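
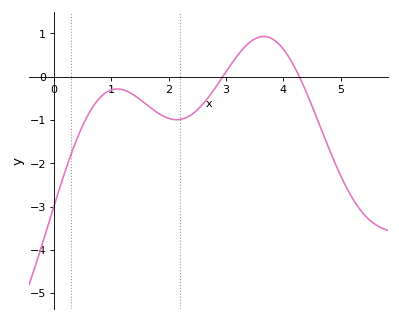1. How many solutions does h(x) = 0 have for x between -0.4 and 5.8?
2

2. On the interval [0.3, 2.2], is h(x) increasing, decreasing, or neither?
neither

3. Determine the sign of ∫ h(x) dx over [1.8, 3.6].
negative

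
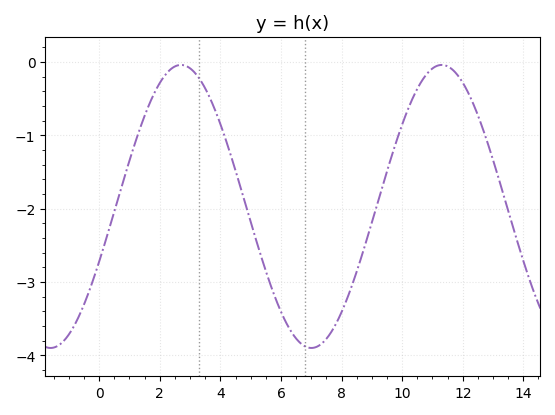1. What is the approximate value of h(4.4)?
-1.3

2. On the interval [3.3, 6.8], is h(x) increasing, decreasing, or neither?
decreasing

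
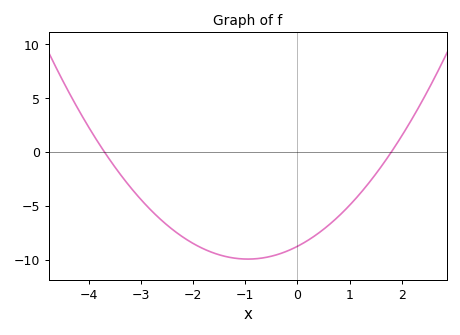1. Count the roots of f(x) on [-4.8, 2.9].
2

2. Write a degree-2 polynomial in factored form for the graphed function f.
y = 1.31(x + 3.7)(x - 1.8)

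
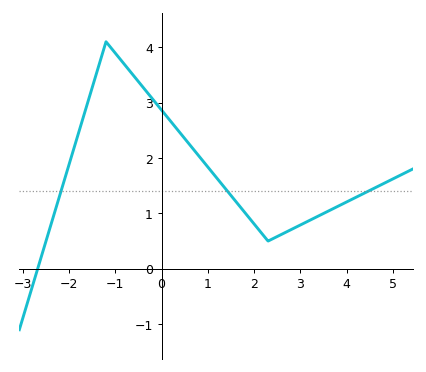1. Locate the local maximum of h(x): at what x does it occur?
-1.2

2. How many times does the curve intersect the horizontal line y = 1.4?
3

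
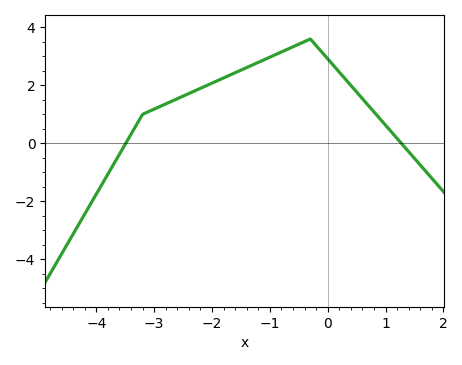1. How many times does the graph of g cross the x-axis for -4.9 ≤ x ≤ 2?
2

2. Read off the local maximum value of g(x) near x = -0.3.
3.6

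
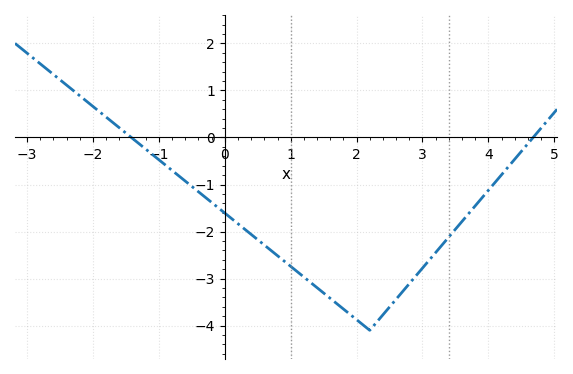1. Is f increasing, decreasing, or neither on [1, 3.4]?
neither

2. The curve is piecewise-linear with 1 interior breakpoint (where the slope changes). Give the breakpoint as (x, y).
(2.2, -4.1)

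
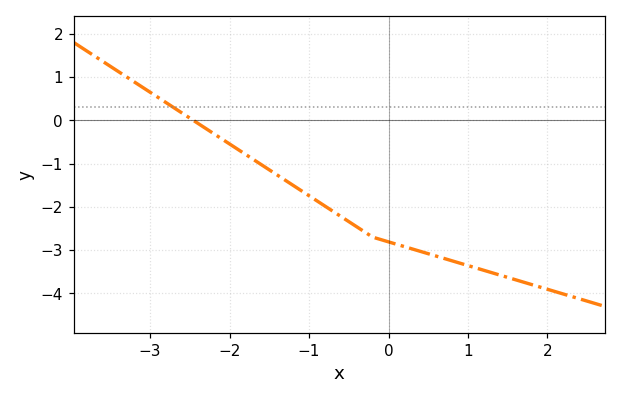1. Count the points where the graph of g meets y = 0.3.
1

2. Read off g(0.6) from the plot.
-3.1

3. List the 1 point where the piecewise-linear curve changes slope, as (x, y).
(-0.2, -2.7)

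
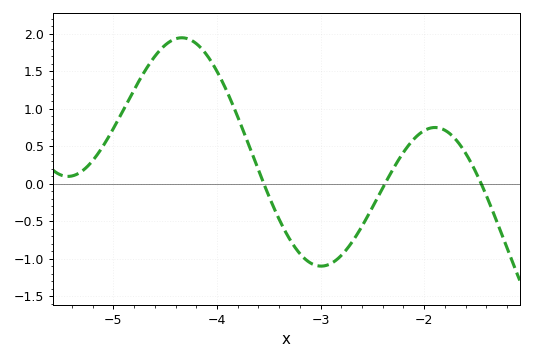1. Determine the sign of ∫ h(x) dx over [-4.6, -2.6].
positive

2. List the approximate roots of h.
-3.55, -2.38, -1.45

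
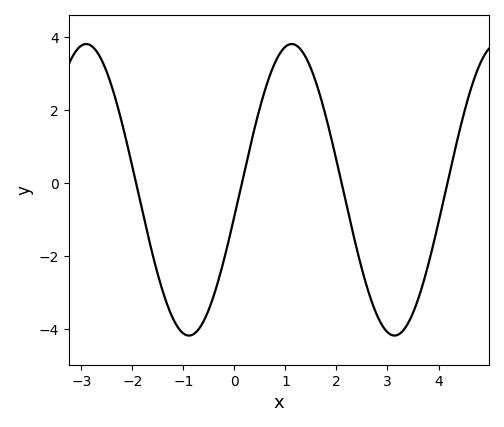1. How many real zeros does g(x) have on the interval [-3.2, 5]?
4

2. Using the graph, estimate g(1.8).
1.79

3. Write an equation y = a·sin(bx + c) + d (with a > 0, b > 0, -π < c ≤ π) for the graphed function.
y = 4sin(1.56x - 0.182) - 0.18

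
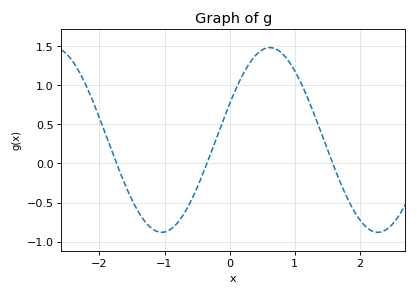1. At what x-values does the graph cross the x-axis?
-1.7, -0.3, 1.6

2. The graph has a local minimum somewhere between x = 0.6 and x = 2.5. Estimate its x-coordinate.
2.3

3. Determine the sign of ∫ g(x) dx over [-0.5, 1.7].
positive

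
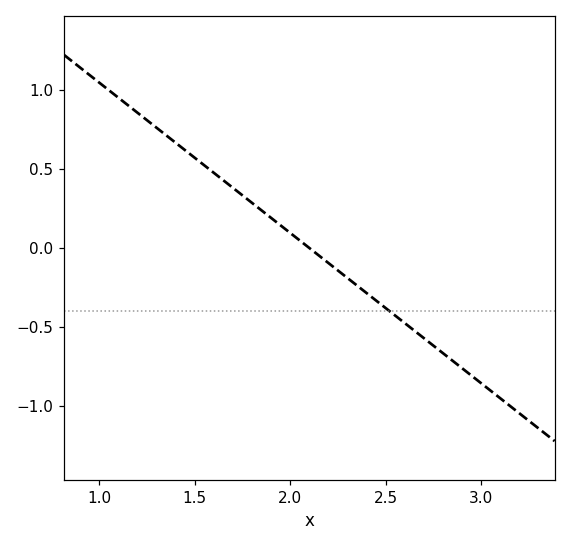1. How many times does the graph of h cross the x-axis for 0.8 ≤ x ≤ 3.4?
1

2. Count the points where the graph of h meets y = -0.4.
1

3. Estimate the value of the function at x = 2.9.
-0.75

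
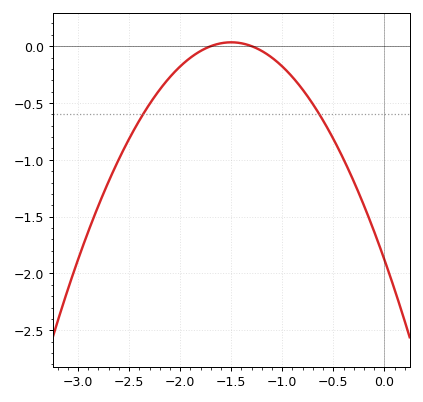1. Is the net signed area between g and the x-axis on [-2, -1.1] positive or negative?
negative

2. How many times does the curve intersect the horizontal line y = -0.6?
2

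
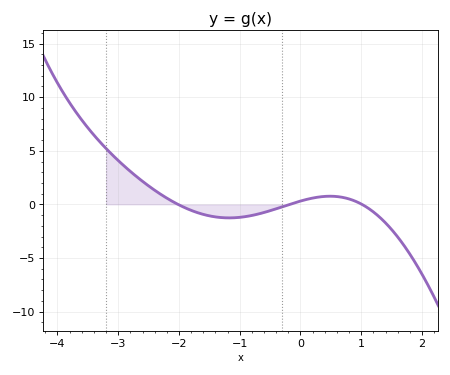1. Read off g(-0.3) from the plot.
0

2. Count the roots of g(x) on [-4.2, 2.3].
3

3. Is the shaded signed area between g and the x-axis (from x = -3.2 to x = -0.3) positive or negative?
positive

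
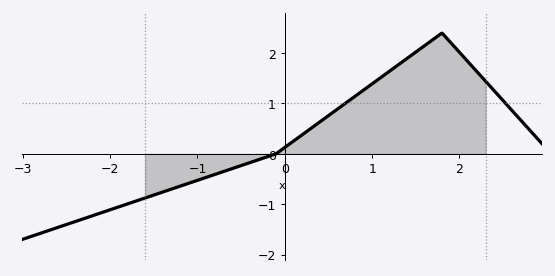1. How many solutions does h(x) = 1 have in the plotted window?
2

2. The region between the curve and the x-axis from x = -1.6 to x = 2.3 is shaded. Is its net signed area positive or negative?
positive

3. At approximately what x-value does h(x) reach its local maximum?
1.8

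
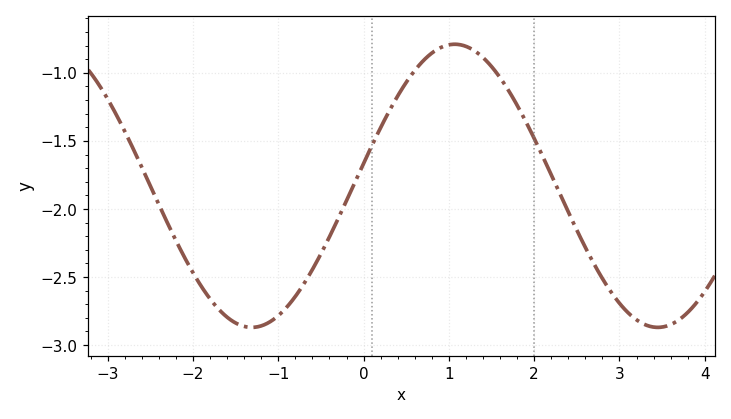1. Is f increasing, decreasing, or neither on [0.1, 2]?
neither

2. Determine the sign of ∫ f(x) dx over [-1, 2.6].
negative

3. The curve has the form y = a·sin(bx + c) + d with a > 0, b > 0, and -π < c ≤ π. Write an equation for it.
y = 1.04sin(1.32x + 0.16) - 1.83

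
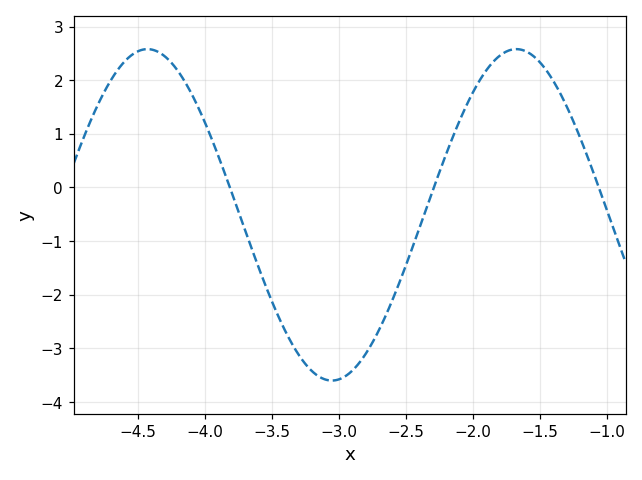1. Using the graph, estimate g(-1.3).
1.5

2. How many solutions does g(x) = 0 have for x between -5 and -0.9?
3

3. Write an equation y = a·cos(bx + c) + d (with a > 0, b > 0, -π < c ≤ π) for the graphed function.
y = 3.09cos(2.3x - 2.5) - 0.51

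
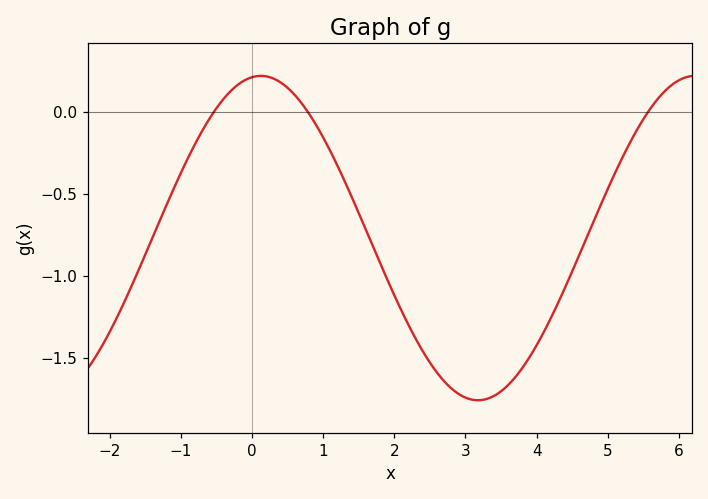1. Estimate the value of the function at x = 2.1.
-1.2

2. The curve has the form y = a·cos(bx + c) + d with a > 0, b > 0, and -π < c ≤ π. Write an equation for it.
y = 0.99cos(1x - 0.13) - 0.77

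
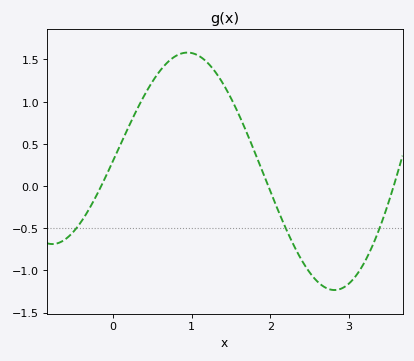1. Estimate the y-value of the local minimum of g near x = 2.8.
-1.25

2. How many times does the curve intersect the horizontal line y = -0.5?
3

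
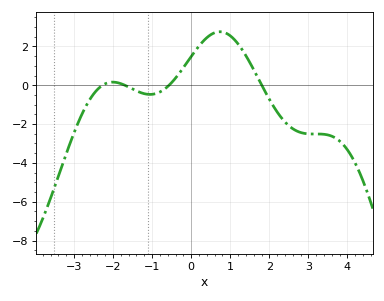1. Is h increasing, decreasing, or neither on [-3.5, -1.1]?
neither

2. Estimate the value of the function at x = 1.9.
-0.357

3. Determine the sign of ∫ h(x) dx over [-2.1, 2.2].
positive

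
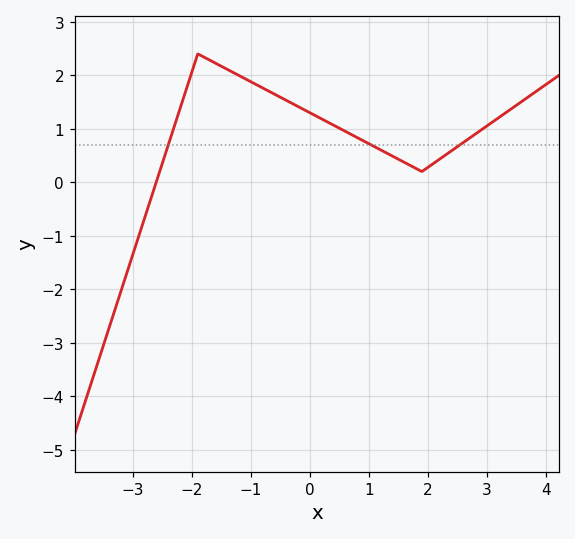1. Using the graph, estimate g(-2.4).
0.697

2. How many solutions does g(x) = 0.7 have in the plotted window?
3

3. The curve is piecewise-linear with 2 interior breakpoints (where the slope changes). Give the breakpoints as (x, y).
(-1.9, 2.4); (1.9, 0.2)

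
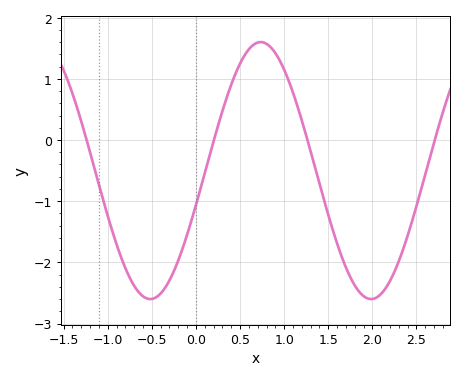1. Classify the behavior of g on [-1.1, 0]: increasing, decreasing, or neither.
neither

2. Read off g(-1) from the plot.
-1.24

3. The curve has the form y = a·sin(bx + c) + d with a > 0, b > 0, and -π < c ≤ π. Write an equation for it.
y = 2.1sin(2.51x - 0.272) - 0.5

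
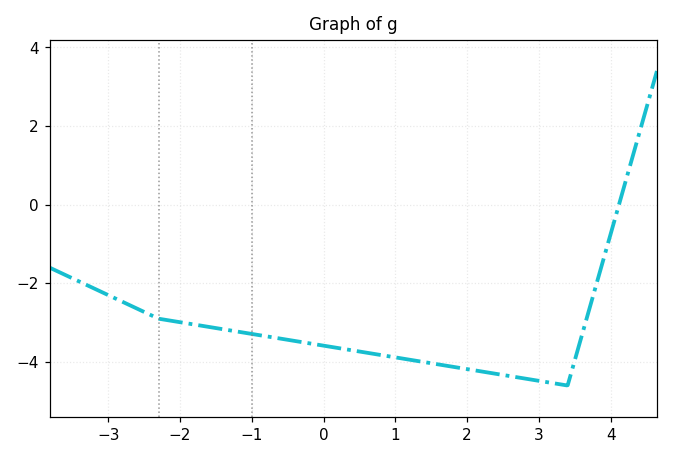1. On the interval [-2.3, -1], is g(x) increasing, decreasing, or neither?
decreasing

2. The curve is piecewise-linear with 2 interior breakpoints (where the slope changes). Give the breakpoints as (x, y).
(-2.3, -2.9); (3.4, -4.6)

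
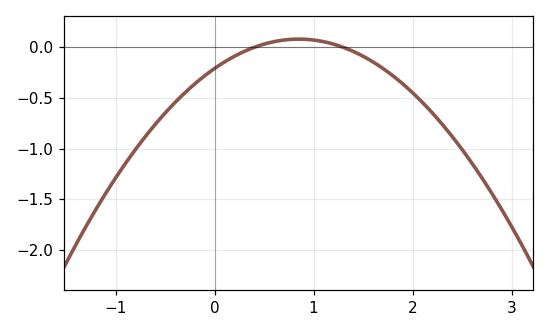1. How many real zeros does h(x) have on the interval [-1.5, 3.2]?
2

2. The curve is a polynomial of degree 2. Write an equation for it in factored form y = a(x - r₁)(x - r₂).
y = -0.4(x - 0.4)(x - 1.3)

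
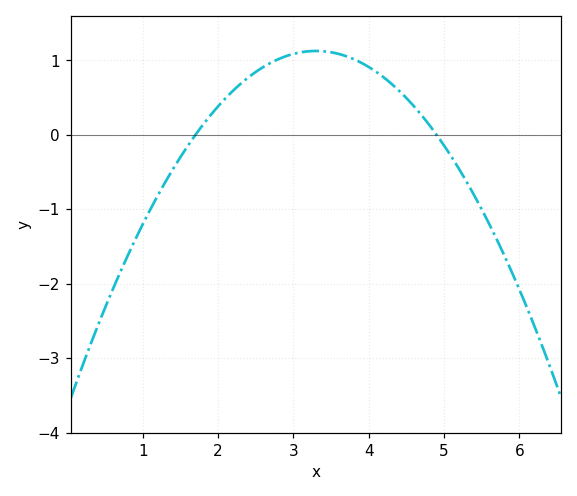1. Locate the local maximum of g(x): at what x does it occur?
3.3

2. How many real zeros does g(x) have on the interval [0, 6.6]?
2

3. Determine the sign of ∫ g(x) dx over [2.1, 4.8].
positive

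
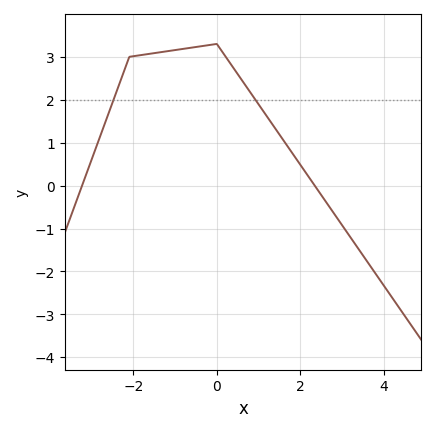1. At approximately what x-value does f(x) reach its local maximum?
-0.003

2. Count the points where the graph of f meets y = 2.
2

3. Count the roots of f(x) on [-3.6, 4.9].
2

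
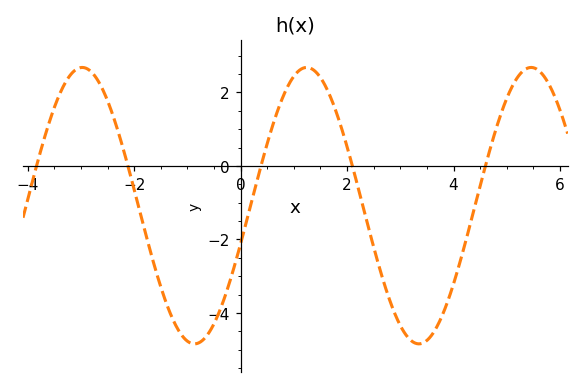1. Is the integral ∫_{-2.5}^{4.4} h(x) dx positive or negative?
negative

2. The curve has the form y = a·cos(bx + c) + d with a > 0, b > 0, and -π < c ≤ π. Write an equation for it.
y = 3.76cos(1.5x - 1.9) - 1.08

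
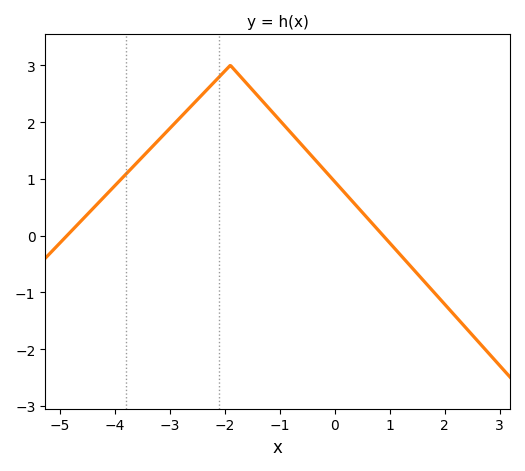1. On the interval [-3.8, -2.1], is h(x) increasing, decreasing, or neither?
increasing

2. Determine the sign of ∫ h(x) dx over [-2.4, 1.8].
positive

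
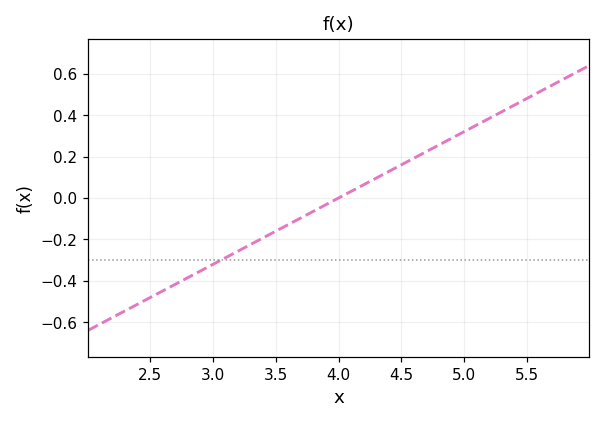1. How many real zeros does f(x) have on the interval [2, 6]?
1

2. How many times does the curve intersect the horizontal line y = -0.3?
1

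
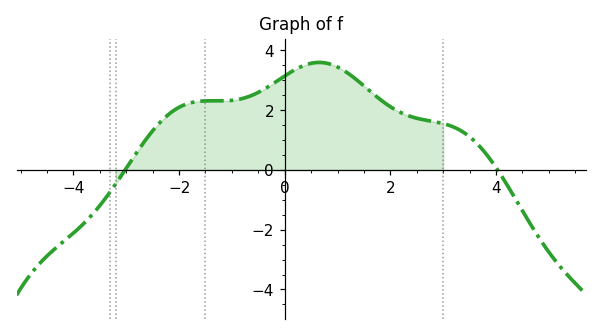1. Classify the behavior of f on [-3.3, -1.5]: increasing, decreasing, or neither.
increasing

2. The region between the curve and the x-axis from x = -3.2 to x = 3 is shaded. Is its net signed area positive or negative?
positive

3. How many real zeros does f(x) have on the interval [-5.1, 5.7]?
2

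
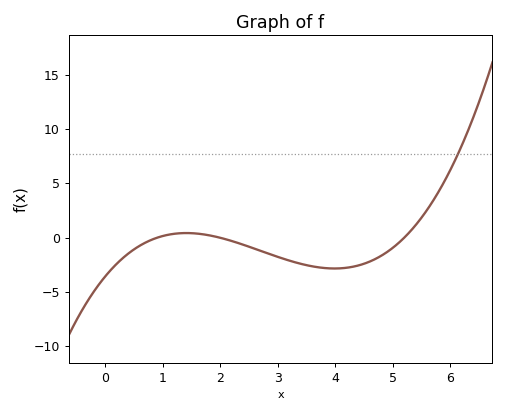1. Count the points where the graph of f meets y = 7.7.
1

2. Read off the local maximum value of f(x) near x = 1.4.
0.433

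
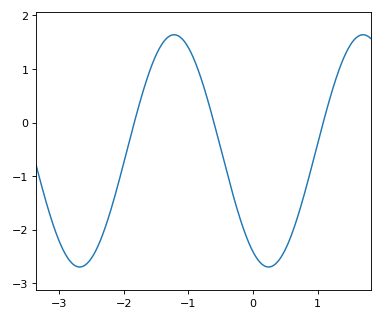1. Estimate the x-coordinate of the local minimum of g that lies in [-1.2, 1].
0.242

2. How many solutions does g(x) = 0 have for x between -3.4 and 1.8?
3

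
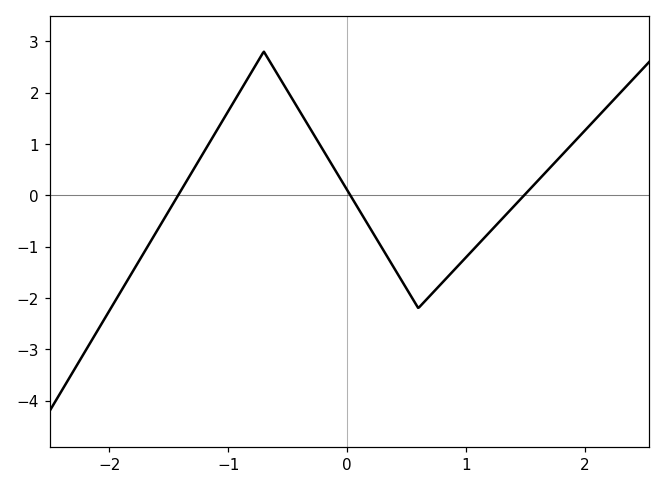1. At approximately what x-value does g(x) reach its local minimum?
0.6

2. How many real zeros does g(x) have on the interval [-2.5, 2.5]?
3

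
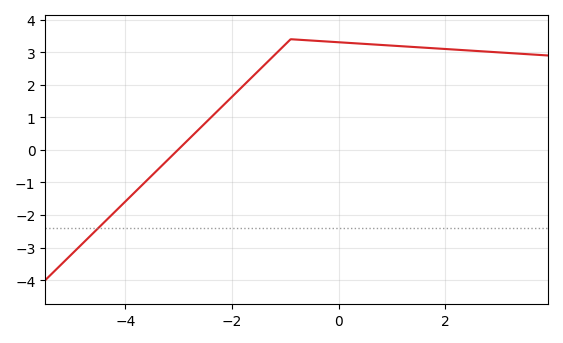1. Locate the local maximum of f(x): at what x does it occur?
-0.8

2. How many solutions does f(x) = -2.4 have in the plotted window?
1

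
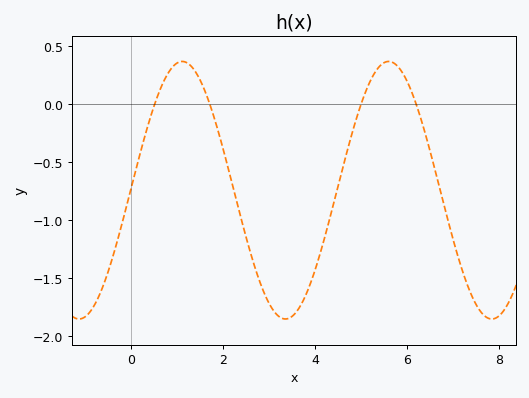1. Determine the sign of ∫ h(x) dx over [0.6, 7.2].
negative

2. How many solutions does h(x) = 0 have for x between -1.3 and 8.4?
4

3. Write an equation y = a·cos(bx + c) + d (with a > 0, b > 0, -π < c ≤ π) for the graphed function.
y = 1.11cos(1.4x - 1.56) - 0.74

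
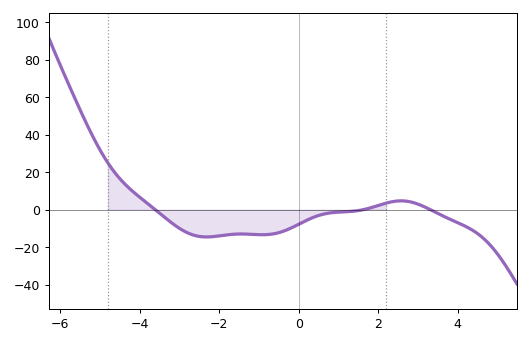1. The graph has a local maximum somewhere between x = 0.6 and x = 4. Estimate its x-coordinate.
2.58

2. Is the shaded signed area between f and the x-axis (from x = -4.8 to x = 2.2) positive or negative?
negative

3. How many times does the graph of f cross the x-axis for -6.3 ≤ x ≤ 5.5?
3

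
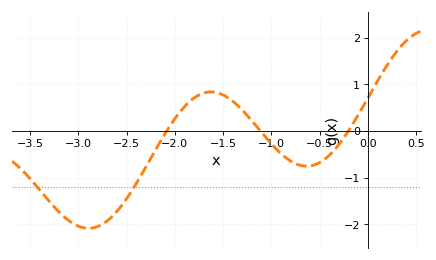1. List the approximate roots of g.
-2.1, -1.1, -0.2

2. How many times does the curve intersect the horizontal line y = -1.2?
2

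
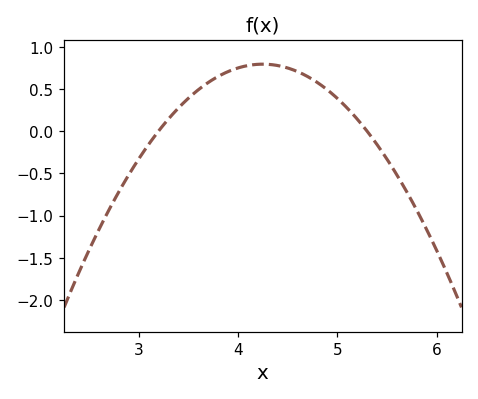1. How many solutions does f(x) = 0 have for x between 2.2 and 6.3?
2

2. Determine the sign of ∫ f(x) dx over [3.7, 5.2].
positive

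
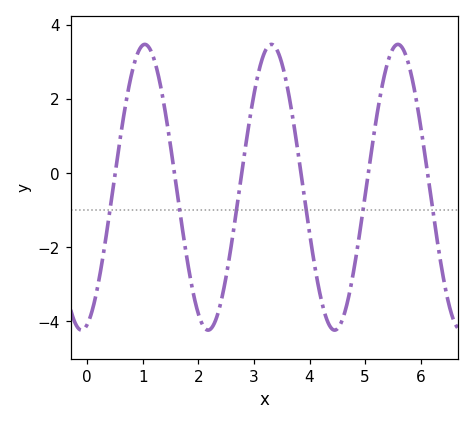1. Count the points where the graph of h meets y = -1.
6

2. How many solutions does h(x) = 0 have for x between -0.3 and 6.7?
6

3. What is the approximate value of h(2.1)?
-4.17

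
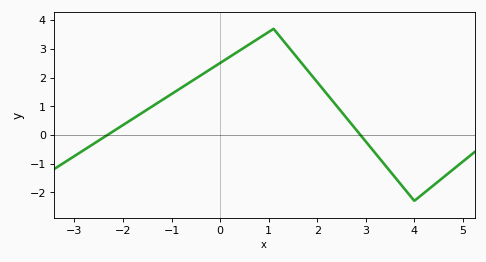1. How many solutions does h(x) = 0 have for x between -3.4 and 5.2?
2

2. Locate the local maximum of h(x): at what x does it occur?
1.2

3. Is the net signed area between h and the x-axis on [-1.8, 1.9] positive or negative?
positive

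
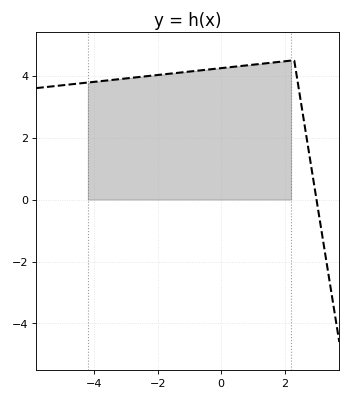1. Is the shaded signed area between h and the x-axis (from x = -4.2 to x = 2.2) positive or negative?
positive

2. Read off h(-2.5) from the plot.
4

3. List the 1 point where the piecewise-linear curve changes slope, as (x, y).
(2.3, 4.5)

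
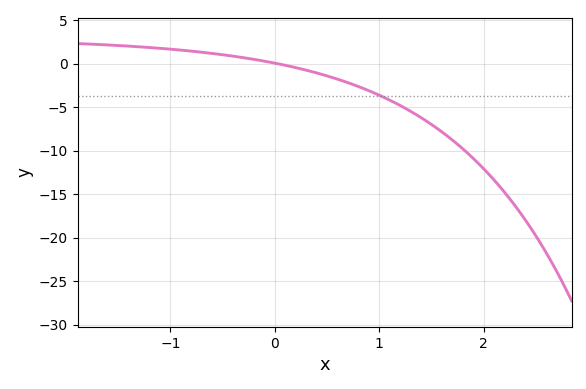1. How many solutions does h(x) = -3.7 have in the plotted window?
1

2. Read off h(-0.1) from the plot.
0.5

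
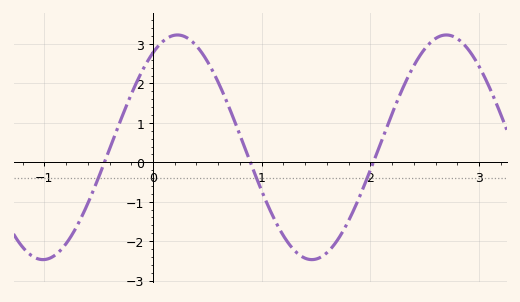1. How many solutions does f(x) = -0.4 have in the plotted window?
3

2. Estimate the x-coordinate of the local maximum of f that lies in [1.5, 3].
2.7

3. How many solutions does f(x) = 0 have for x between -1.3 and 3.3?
3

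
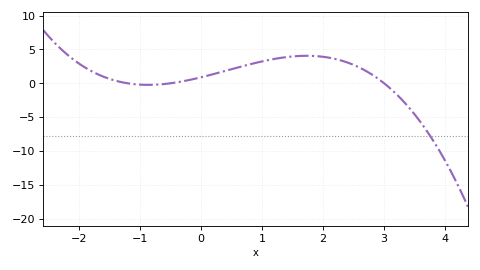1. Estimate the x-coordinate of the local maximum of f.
1.7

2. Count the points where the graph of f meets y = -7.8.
1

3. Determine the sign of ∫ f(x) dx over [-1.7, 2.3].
positive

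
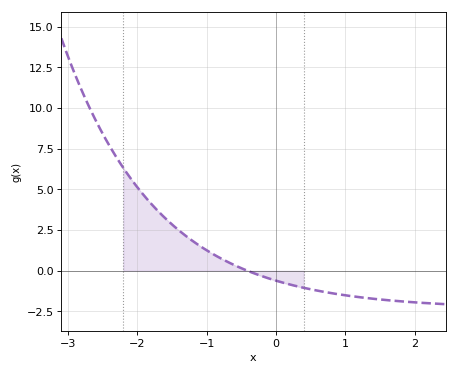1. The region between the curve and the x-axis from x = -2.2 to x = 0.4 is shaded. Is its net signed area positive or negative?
positive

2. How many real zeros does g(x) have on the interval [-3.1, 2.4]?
1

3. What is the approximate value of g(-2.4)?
7.6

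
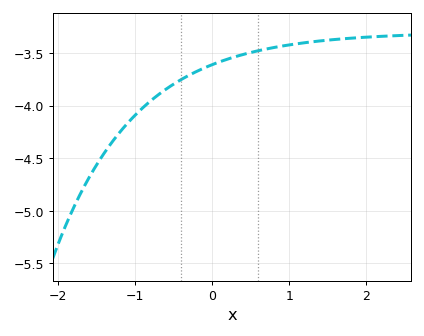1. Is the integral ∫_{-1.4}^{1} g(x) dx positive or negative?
negative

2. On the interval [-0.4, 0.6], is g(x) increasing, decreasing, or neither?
increasing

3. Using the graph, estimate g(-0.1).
-3.64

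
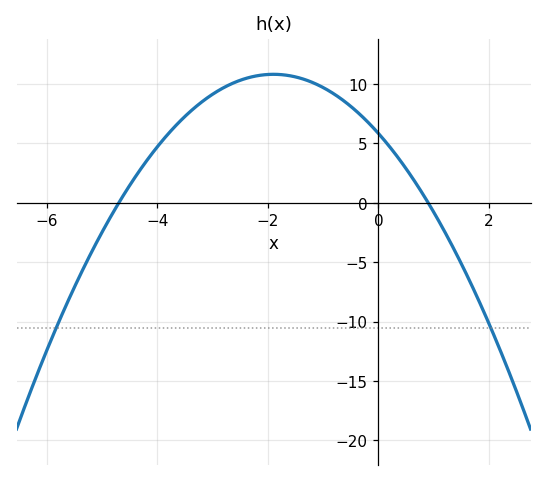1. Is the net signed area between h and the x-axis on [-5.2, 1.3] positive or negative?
positive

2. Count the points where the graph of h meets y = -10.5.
2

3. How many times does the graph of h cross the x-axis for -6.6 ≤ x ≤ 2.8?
2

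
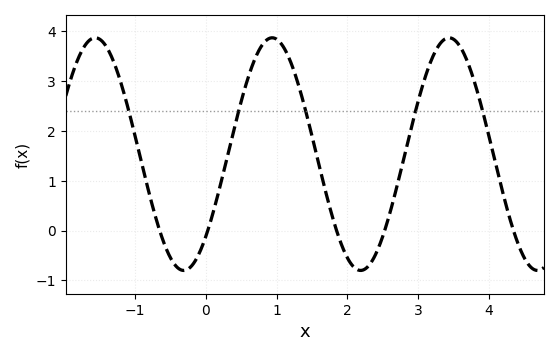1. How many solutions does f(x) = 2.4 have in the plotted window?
5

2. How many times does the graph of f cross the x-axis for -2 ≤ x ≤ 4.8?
5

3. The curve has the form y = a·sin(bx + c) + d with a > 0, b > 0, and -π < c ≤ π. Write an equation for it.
y = 2.33sin(2.5x - 0.78) + 1.53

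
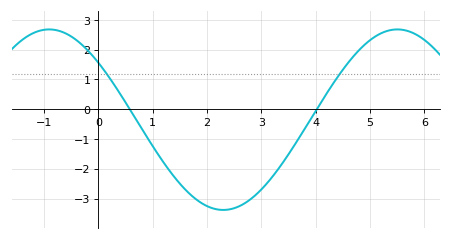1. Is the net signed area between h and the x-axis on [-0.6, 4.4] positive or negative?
negative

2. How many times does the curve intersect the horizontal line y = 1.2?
2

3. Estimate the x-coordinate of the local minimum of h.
2.3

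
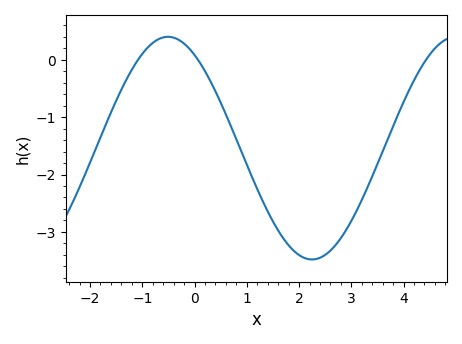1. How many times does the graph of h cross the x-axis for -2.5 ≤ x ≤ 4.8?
3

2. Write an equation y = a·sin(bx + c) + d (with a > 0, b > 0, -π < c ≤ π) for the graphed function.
y = 1.94sin(1.1x + 2.2) - 1.54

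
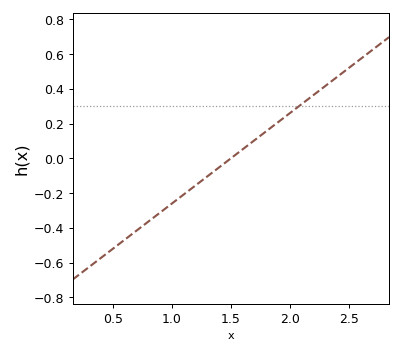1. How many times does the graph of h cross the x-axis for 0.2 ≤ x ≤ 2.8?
1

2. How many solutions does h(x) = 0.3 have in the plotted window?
1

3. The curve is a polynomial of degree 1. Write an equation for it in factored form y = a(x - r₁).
y = 0.52(x - 1.5)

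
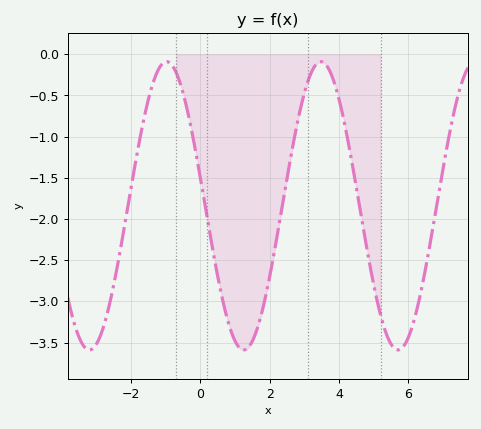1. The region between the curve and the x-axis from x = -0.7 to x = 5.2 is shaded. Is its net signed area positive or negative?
negative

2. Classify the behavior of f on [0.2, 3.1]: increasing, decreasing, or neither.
neither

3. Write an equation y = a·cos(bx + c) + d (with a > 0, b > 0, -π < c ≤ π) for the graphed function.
y = 1.75cos(1.4x + 1.4) - 1.84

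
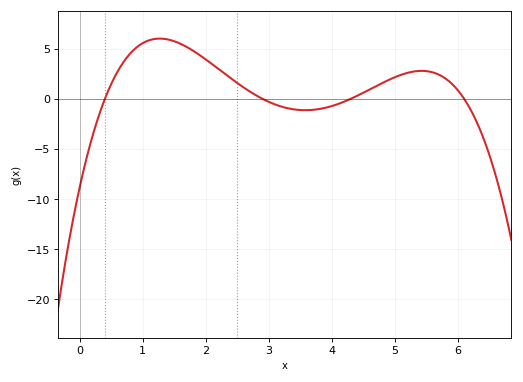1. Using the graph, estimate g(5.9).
1.5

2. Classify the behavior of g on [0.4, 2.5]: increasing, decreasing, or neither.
neither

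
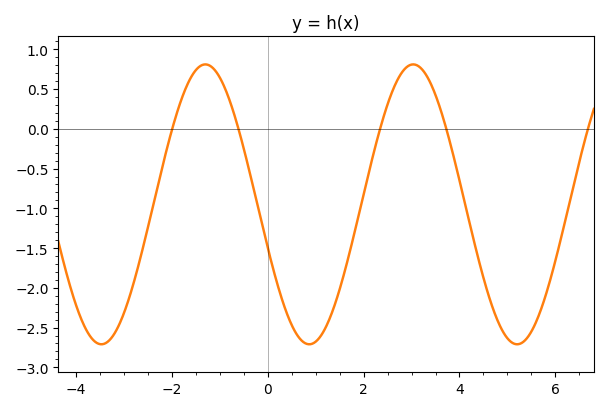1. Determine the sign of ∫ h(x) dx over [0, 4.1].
negative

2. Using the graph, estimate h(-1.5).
0.735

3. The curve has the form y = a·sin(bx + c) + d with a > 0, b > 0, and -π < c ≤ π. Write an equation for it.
y = 1.76sin(1.45x - 2.83) - 0.95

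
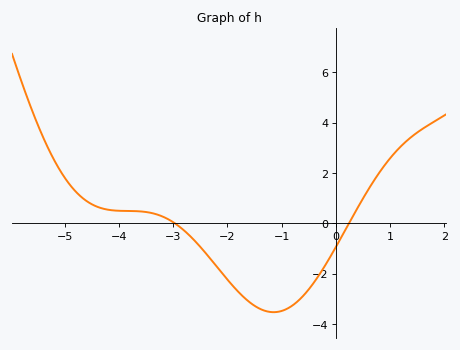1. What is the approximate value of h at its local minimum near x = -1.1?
-3.53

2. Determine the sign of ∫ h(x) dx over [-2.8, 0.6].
negative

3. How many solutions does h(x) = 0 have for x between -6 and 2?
2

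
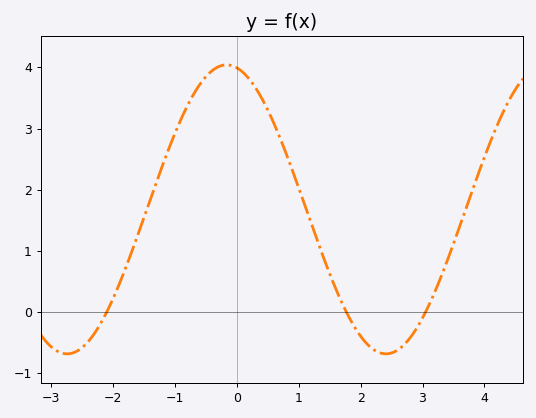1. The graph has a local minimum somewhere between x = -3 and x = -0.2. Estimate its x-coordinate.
-2.8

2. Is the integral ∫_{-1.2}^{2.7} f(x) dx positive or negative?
positive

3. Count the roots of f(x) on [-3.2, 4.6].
3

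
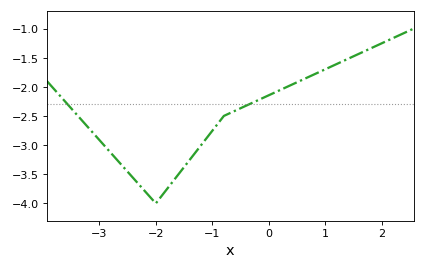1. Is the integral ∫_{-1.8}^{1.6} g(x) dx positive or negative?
negative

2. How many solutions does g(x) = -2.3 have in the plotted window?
2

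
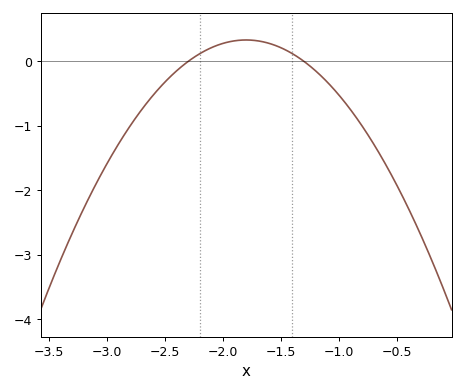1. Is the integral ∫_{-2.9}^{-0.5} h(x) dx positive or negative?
negative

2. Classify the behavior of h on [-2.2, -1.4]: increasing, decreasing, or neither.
neither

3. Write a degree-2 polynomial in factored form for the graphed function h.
y = -1.33(x + 2.3)(x + 1.3)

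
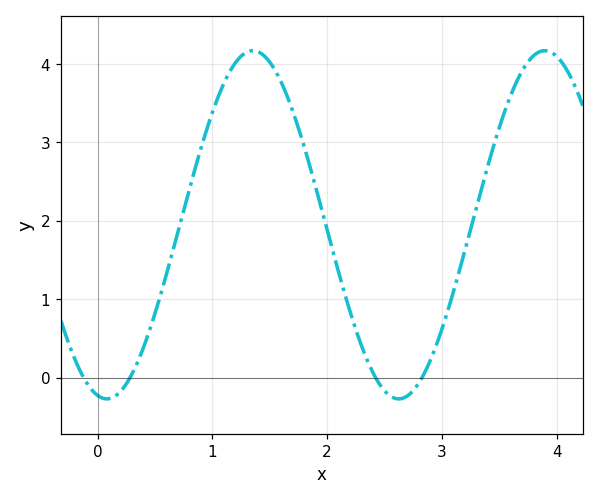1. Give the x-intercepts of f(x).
-0.121, 0.282, 2.42, 2.83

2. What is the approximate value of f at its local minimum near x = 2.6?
-0.27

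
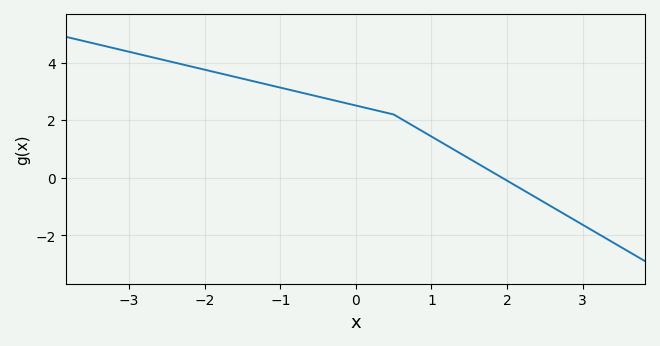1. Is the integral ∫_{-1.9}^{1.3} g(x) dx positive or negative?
positive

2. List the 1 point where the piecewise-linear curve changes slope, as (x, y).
(0.5, 2.2)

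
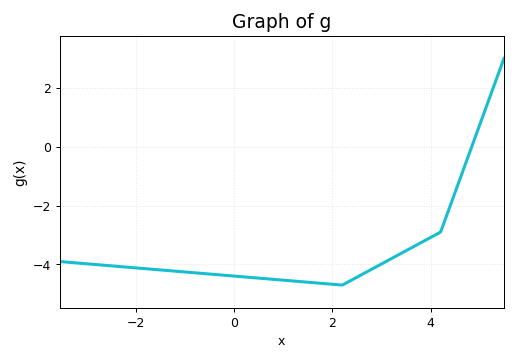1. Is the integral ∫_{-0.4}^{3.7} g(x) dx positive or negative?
negative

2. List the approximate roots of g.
4.83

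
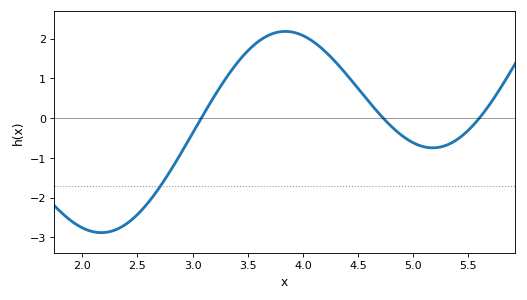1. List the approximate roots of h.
3.1, 4.7, 5.6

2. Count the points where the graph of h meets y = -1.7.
1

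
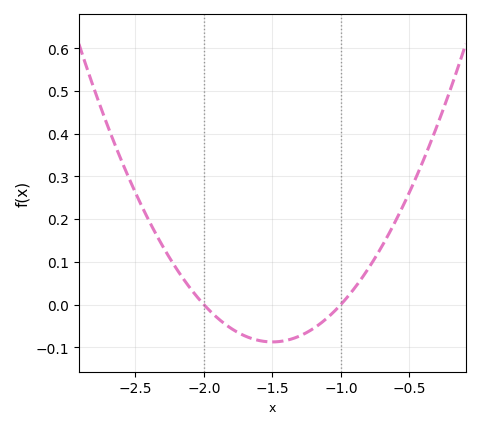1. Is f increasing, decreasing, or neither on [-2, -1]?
neither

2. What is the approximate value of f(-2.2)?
0.084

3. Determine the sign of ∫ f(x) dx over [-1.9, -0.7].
negative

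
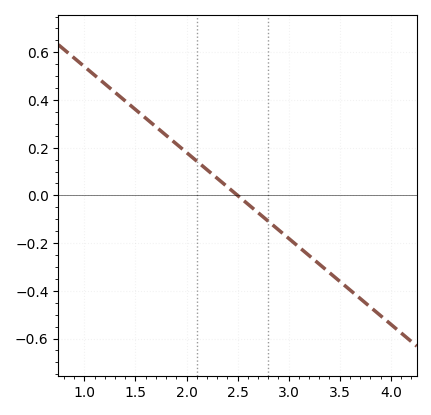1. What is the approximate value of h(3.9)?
-0.504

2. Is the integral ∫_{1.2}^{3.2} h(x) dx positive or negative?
positive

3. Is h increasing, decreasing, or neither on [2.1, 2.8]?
decreasing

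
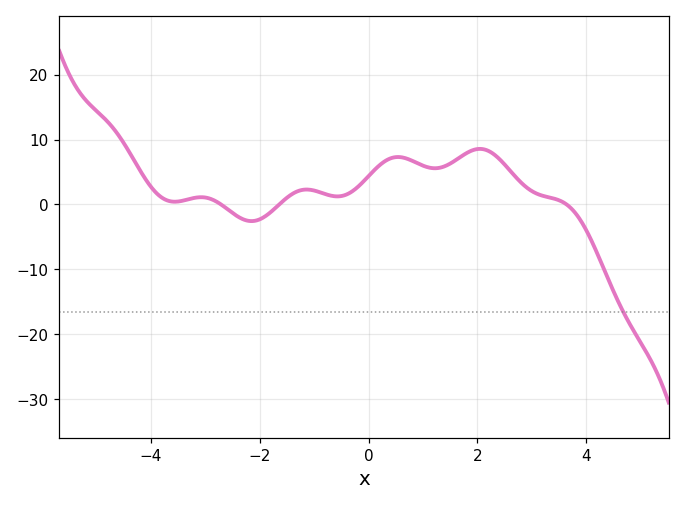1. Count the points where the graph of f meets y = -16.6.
1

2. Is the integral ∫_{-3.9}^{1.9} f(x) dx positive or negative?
positive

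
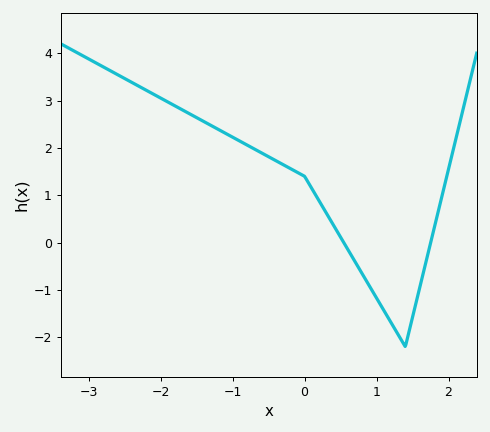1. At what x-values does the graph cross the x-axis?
0.544, 1.75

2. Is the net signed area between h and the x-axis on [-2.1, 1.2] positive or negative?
positive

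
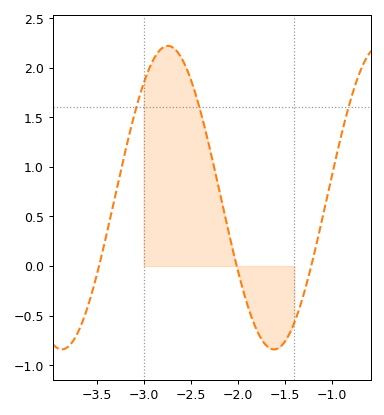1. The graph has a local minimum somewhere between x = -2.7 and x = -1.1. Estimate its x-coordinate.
-1.62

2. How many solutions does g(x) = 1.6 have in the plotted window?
3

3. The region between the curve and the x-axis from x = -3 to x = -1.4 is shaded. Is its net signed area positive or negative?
positive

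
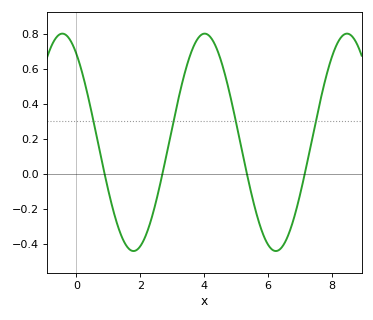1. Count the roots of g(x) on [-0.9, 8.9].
4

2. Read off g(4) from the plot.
0.8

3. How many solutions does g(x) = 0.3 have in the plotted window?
4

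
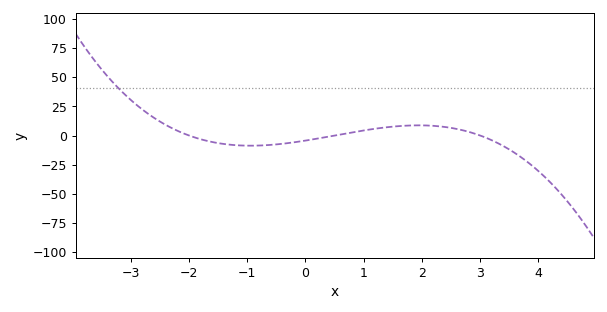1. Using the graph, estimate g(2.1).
8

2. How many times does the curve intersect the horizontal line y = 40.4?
1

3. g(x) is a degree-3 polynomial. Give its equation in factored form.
y = -1.45(x + 2)(x - 0.5)(x - 3)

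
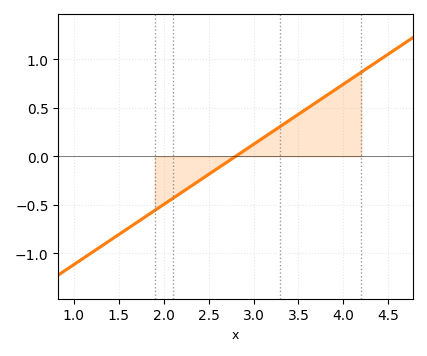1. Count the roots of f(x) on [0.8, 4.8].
1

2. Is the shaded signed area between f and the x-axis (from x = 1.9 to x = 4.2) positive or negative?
positive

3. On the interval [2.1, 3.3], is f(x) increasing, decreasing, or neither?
increasing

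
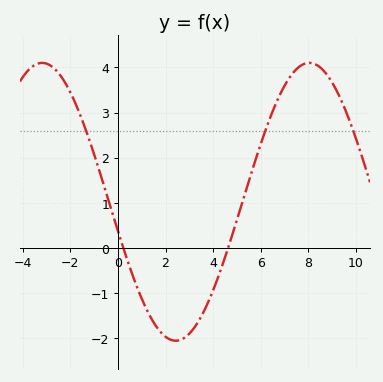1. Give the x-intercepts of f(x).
0.2, 4.6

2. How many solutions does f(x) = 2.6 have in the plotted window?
3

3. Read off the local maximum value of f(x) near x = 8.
4.1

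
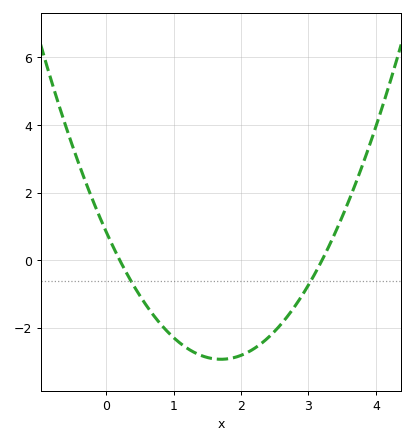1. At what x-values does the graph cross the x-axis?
0.2, 3.2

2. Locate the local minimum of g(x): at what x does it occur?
1.7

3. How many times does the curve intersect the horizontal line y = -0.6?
2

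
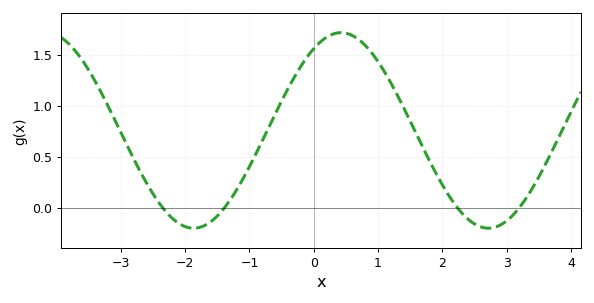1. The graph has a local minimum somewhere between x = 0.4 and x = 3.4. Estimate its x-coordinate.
2.72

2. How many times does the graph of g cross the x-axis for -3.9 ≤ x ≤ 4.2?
4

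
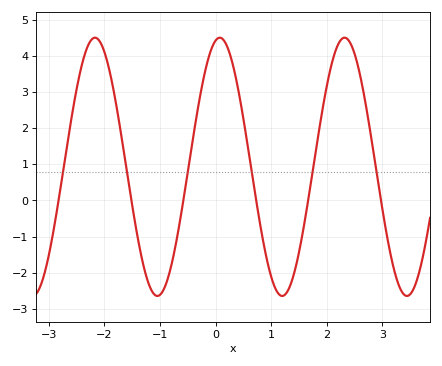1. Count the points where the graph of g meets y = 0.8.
6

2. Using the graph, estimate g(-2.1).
4.4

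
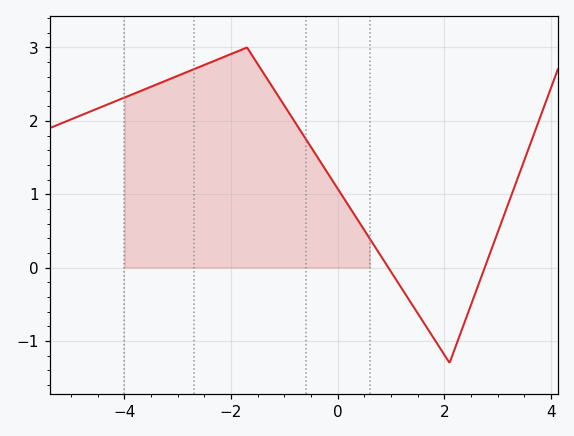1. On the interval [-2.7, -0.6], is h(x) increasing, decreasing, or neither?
neither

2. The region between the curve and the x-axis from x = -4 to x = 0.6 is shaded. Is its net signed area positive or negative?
positive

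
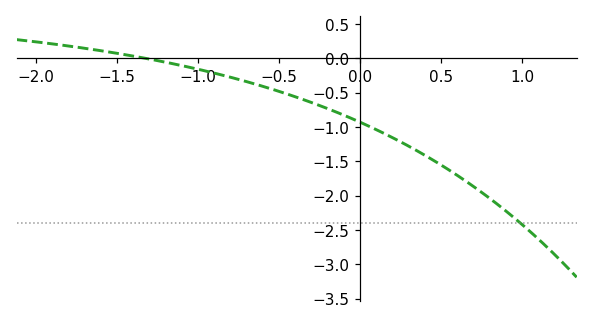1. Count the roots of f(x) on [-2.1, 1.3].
1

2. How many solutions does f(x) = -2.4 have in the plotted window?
1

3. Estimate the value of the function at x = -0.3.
-0.65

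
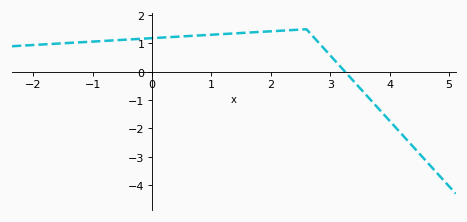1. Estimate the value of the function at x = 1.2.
1.3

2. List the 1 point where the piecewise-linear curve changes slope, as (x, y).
(2.6, 1.5)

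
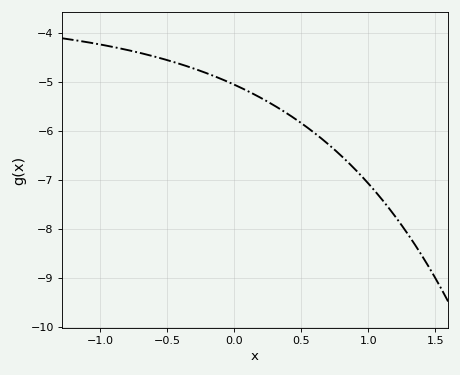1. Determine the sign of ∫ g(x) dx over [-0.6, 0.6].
negative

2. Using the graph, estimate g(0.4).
-5.7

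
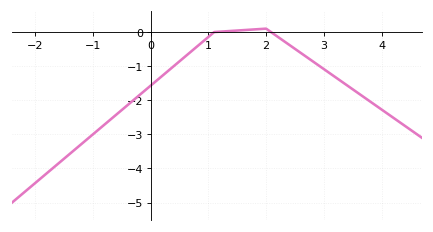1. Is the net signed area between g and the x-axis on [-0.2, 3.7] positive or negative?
negative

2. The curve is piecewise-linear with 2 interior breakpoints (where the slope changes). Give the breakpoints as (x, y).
(1.1, 0); (2, 0.1)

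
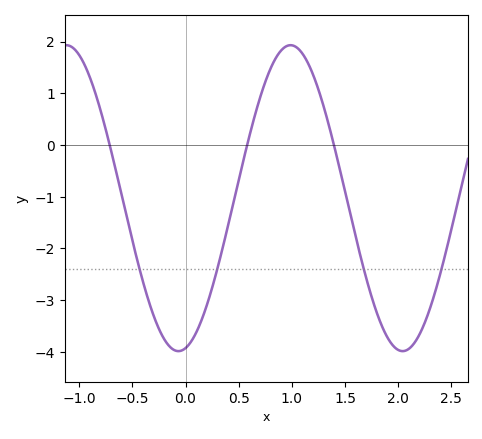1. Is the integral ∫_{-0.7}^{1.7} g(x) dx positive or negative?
negative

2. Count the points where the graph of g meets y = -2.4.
4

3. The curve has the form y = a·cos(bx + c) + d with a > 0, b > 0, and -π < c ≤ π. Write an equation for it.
y = 2.96cos(3x - 2.9) - 1.03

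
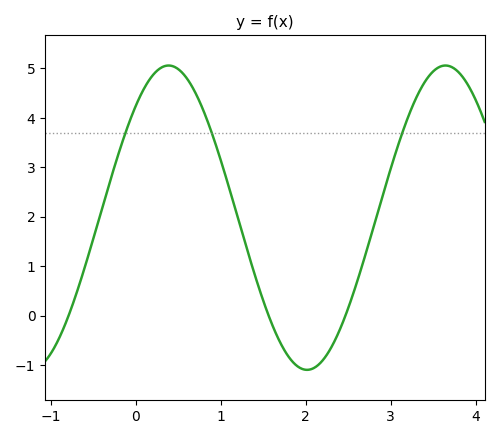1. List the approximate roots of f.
-0.787, 1.56, 2.47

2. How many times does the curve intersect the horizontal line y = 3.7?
3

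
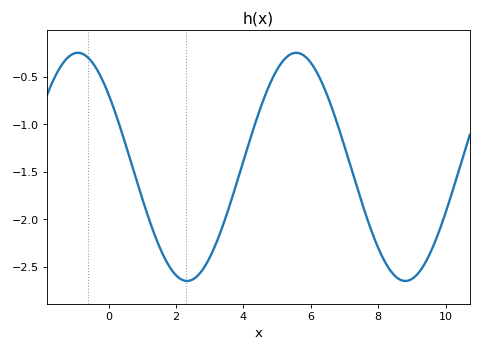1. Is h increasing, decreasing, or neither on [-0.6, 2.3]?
decreasing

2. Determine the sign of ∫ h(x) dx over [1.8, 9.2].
negative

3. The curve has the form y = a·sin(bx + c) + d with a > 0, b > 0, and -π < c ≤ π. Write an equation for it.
y = 1.2sin(0.97x + 2.5) - 1.45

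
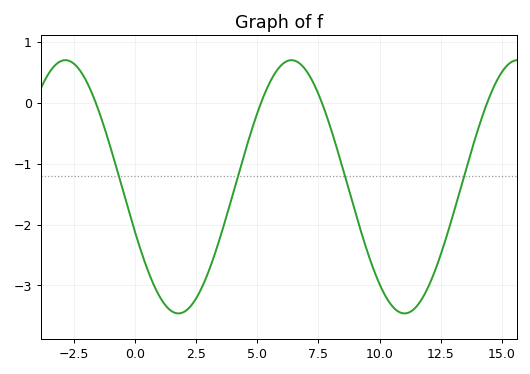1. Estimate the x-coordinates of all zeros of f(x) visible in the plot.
-1.6, 5.16, 7.64, 14.4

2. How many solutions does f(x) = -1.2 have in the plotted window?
4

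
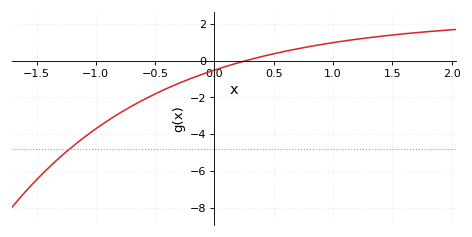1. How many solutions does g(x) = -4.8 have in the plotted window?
1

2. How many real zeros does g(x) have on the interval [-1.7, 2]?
1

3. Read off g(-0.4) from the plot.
-1.6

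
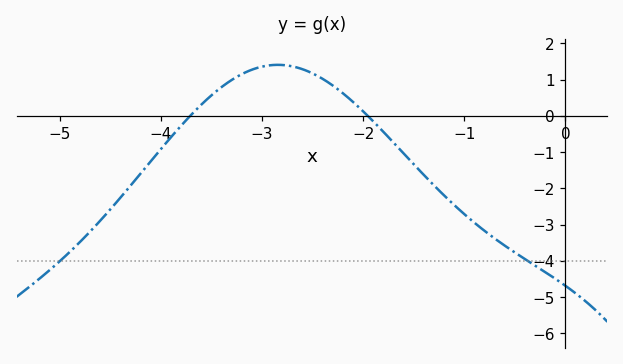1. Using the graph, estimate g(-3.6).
0.312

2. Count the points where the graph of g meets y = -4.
2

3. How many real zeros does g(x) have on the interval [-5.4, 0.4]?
2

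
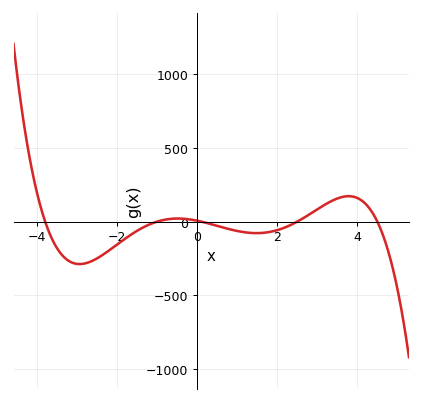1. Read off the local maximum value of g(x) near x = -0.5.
20.8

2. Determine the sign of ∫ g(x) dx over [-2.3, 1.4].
negative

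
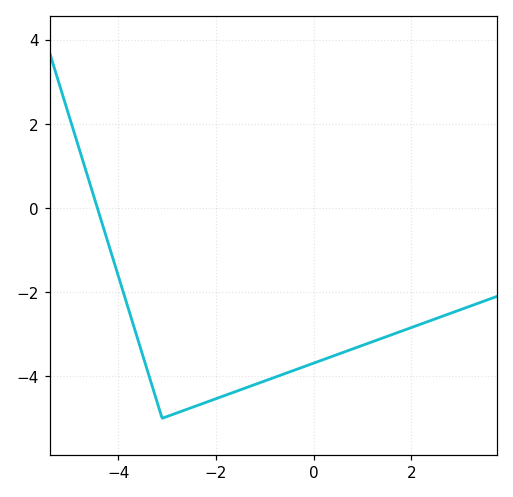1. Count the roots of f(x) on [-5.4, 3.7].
1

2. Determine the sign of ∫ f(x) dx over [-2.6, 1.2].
negative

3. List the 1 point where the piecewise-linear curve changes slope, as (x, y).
(-3.1, -5)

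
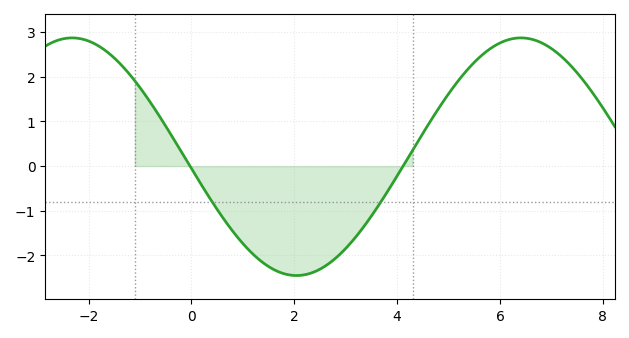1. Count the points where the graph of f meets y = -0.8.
2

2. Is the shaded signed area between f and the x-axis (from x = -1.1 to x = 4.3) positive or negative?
negative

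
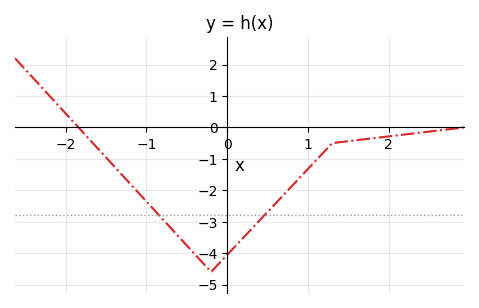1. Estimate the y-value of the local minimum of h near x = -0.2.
-4.6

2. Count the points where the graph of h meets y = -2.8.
2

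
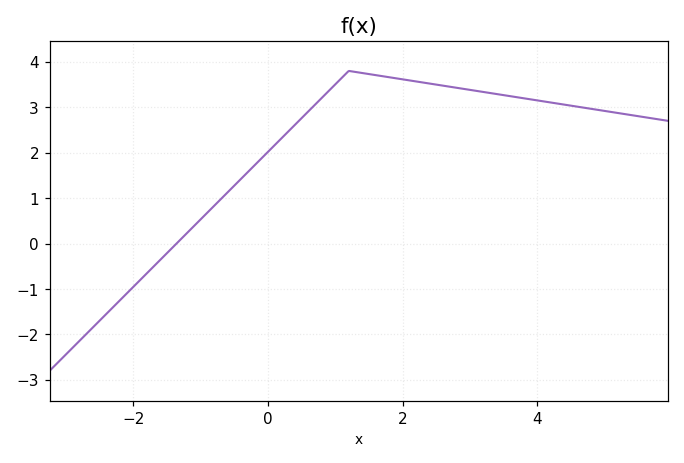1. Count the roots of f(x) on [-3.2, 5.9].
1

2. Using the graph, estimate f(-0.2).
1.7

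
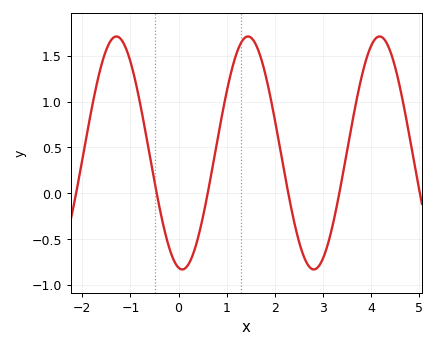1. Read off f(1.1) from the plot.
1.34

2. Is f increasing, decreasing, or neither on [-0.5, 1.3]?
neither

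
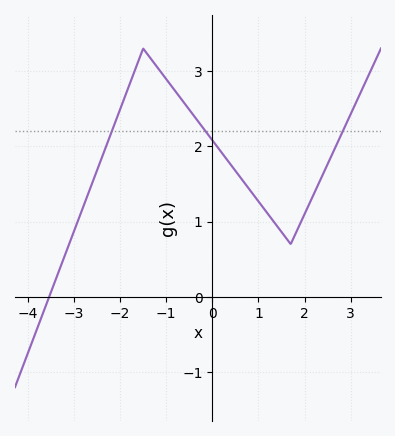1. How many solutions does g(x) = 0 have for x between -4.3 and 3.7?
1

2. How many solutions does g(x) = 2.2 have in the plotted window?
3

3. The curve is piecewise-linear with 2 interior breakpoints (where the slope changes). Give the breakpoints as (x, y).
(-1.5, 3.3); (1.7, 0.7)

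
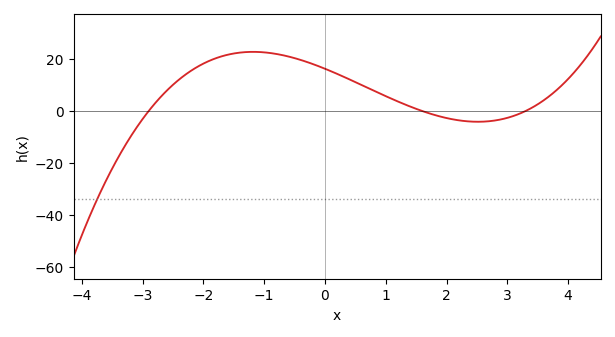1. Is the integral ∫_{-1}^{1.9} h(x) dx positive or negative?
positive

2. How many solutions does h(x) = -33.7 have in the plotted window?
1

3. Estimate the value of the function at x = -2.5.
10.1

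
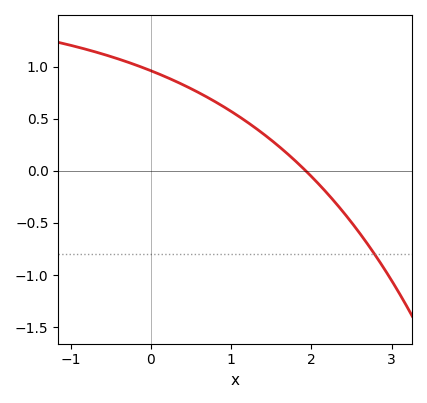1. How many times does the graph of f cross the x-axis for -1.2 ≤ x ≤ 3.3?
1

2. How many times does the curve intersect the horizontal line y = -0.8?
1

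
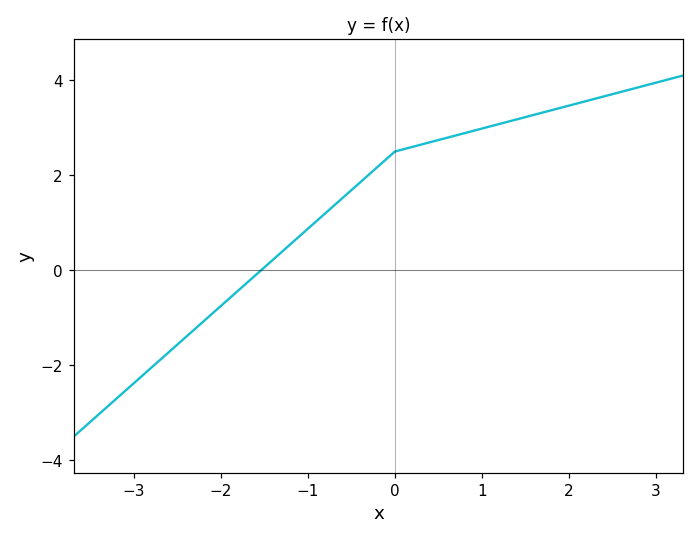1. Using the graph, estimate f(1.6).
3.27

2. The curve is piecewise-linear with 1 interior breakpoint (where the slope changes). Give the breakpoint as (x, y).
(0, 2.5)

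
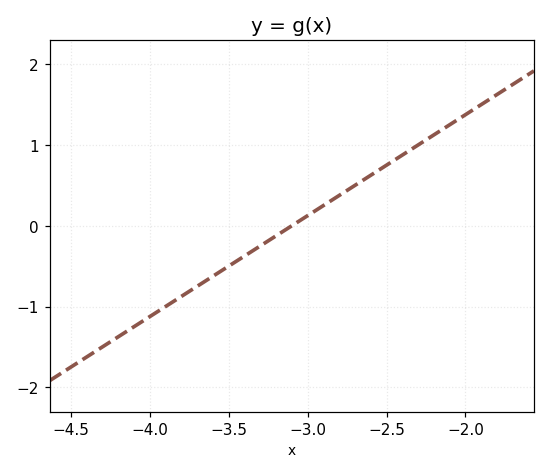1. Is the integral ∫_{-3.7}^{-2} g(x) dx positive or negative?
positive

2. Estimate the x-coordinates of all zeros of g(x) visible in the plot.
-3.1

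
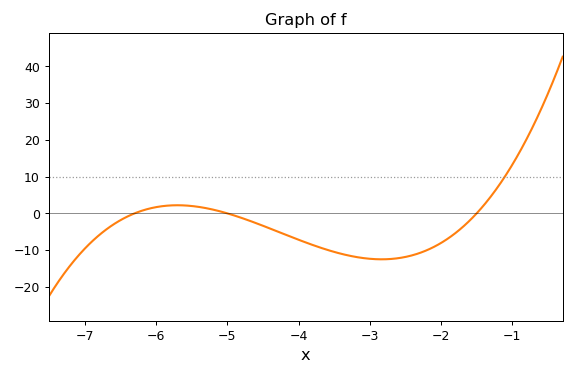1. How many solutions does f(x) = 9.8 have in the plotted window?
1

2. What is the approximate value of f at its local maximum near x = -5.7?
2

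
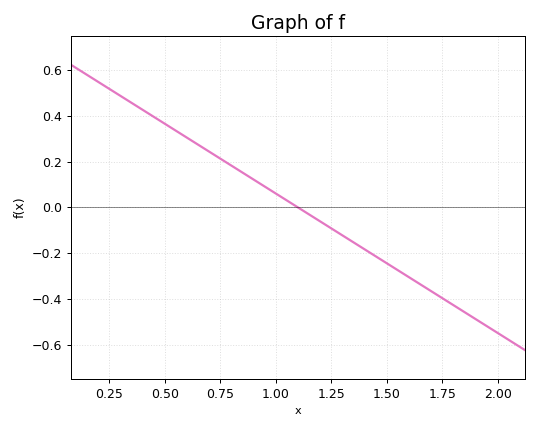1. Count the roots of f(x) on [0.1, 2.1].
1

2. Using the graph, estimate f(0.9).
0.12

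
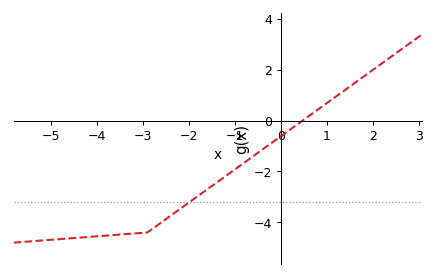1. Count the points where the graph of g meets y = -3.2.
1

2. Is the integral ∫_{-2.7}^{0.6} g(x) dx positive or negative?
negative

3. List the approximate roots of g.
0.468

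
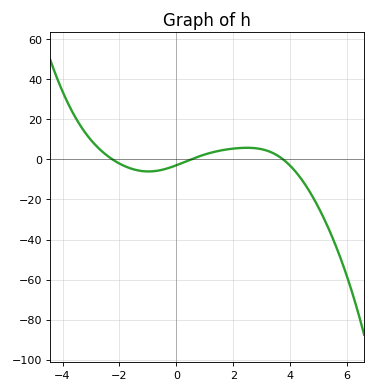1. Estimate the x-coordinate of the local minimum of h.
-1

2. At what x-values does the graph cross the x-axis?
-2.2, 0.6, 3.8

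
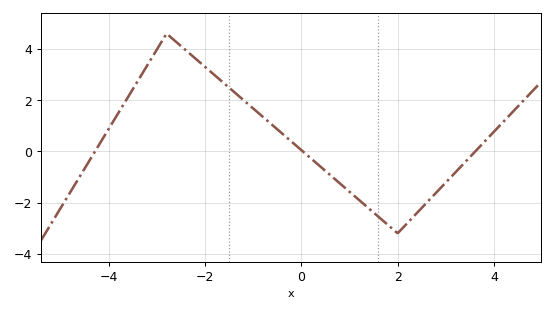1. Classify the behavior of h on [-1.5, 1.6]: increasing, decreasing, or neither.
decreasing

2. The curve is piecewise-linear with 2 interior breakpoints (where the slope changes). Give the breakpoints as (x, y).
(-2.8, 4.6); (2, -3.2)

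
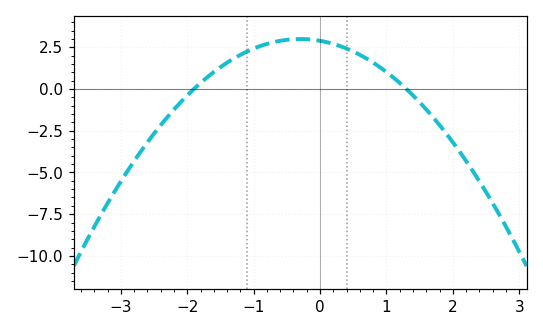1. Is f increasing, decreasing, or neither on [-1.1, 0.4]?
neither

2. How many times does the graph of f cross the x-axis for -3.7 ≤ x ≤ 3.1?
2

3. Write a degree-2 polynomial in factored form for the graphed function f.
y = -1.17(x + 1.9)(x - 1.3)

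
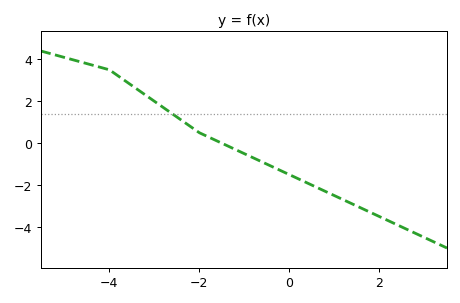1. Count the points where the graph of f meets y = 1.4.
1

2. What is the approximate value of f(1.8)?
-3.2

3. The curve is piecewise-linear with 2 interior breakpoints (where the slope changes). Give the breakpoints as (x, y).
(-4, 3.5); (-2, 0.5)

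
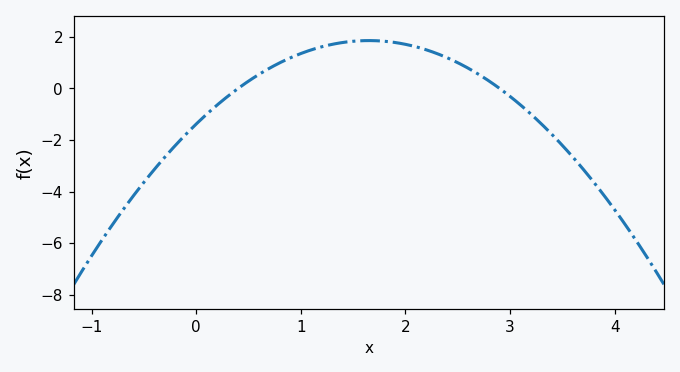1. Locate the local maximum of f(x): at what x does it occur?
1.6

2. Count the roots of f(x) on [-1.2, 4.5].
2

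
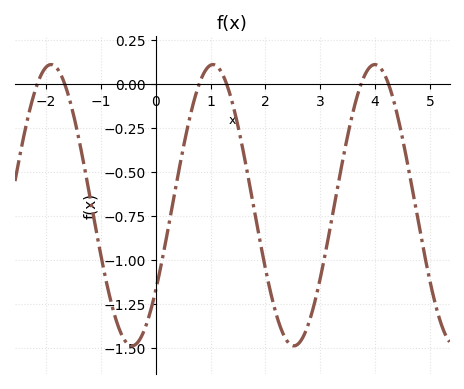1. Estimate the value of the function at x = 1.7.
-0.553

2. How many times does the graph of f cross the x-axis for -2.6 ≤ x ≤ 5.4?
6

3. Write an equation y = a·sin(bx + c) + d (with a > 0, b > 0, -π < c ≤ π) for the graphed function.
y = 0.8sin(2.13x - 0.652) - 0.69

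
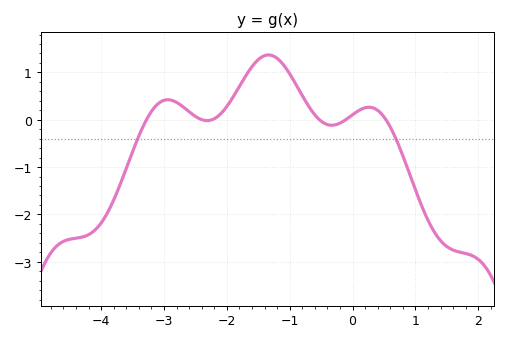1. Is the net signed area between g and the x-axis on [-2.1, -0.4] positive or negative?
positive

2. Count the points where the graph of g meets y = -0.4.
2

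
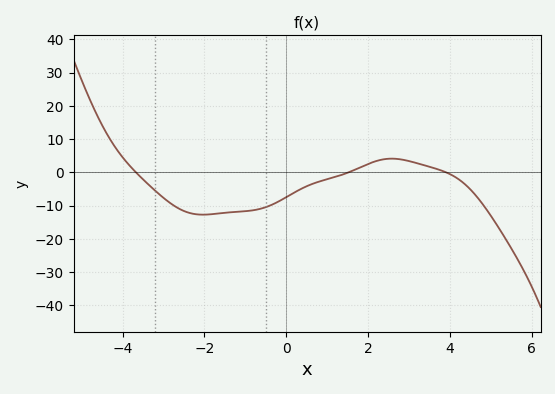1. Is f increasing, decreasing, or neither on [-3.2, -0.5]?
neither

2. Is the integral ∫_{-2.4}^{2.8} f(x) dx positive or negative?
negative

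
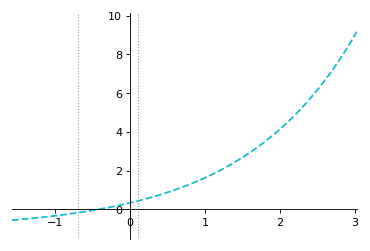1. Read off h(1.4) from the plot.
2.44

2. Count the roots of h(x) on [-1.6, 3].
1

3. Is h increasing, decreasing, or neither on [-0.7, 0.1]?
increasing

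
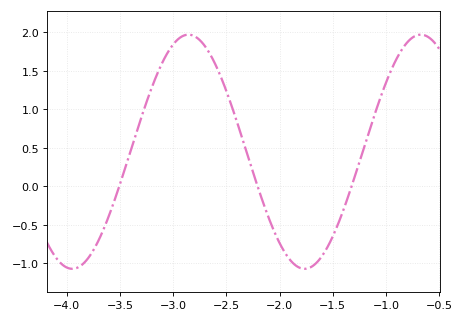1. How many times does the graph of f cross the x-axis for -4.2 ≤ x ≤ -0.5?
3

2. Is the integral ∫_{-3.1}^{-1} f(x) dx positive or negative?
positive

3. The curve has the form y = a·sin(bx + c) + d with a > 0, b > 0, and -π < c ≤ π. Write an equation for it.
y = 1.52sin(2.88x - 2.77) + 0.45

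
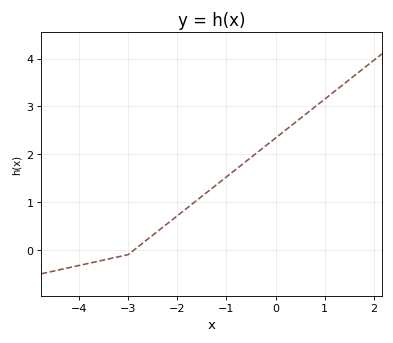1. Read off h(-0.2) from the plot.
2.2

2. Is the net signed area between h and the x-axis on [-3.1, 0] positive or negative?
positive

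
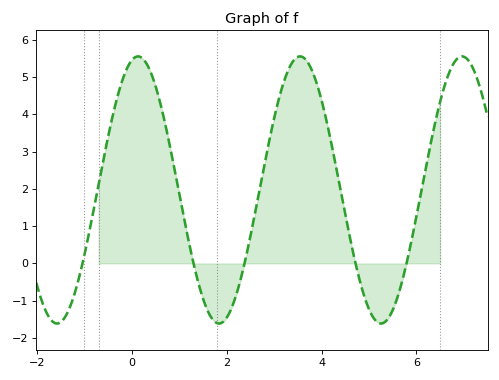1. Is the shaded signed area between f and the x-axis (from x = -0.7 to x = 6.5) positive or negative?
positive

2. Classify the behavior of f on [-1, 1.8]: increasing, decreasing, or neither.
neither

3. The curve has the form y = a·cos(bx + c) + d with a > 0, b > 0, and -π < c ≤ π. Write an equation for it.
y = 3.58cos(1.84x - 0.242) + 1.97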